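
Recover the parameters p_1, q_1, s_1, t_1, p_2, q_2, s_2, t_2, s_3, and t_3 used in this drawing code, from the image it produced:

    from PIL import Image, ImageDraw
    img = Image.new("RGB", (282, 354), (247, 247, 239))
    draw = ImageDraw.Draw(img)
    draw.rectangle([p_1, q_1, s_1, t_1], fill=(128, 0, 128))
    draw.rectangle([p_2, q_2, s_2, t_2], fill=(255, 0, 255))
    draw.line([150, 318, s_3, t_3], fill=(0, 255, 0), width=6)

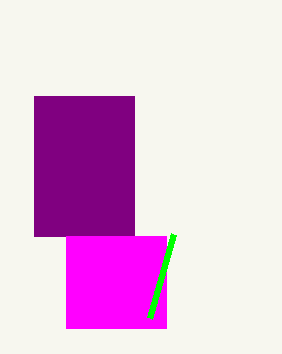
p_1 = 34, q_1 = 96, s_1 = 134, t_1 = 236, p_2 = 66, q_2 = 236, s_2 = 166, t_2 = 328, s_3 = 174, t_3 = 234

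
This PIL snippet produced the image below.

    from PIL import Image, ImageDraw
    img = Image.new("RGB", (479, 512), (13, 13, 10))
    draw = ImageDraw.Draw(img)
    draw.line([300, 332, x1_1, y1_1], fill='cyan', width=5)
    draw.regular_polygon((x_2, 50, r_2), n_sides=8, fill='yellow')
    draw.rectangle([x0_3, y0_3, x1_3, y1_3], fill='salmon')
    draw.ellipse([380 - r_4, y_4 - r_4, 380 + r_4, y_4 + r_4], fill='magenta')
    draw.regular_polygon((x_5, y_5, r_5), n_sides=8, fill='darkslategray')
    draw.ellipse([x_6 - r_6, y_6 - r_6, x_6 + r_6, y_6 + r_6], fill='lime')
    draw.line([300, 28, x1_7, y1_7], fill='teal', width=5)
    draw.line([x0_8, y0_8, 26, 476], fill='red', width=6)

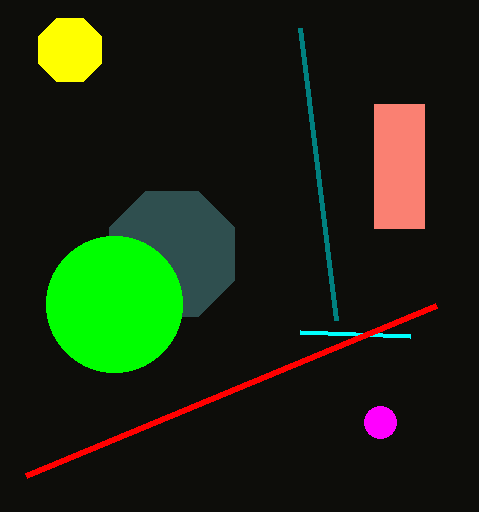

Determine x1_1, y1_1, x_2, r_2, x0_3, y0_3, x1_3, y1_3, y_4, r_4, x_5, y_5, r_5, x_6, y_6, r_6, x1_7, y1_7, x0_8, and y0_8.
x1_1 = 410, y1_1 = 336, x_2 = 70, r_2 = 34, x0_3 = 374, y0_3 = 104, x1_3 = 424, y1_3 = 228, y_4 = 422, r_4 = 16, x_5 = 172, y_5 = 254, r_5 = 68, x_6 = 114, y_6 = 304, r_6 = 68, x1_7 = 336, y1_7 = 320, x0_8 = 436, y0_8 = 306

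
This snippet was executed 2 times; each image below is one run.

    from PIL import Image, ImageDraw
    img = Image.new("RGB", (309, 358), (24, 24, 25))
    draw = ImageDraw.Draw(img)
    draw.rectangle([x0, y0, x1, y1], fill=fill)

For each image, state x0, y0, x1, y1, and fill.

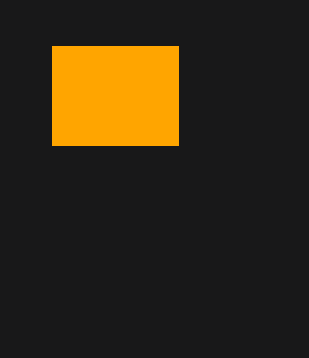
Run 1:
x0 = 52
y0 = 46
x1 = 178
y1 = 145
fill = 'orange'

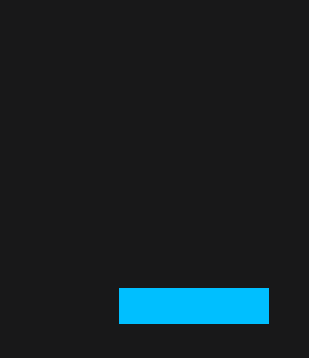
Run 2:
x0 = 119
y0 = 288
x1 = 268
y1 = 323
fill = 'deepskyblue'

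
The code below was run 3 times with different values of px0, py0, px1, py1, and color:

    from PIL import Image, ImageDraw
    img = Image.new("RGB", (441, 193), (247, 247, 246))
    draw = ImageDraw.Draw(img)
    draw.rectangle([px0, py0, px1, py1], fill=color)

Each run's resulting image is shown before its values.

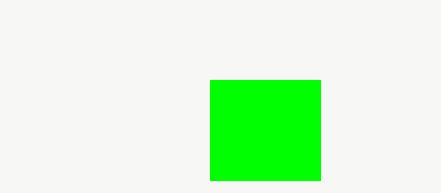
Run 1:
px0 = 210, py0 = 80, px1 = 320, py1 = 180, color = 'lime'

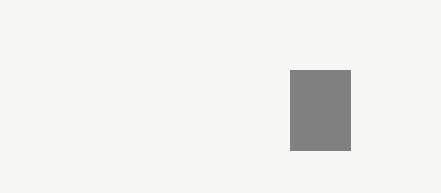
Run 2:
px0 = 290; py0 = 70; px1 = 350; py1 = 150; color = 'gray'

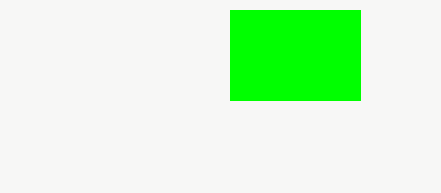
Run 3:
px0 = 230
py0 = 10
px1 = 360
py1 = 100
color = 'lime'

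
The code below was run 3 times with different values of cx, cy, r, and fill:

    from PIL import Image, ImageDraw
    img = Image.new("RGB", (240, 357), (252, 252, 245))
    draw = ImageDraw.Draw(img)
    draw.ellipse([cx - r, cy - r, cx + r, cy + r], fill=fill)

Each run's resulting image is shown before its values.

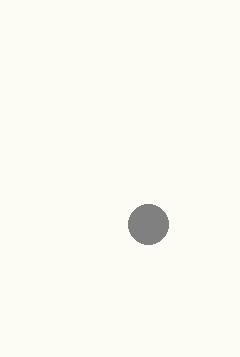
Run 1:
cx = 148; cy = 224; r = 20; fill = 'gray'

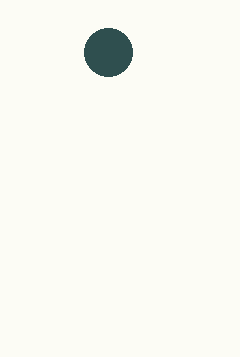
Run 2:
cx = 108; cy = 52; r = 24; fill = 'darkslategray'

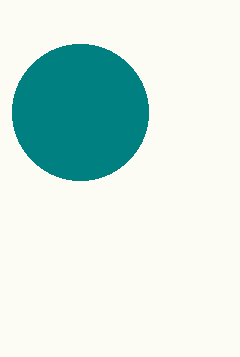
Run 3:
cx = 80, cy = 112, r = 68, fill = 'teal'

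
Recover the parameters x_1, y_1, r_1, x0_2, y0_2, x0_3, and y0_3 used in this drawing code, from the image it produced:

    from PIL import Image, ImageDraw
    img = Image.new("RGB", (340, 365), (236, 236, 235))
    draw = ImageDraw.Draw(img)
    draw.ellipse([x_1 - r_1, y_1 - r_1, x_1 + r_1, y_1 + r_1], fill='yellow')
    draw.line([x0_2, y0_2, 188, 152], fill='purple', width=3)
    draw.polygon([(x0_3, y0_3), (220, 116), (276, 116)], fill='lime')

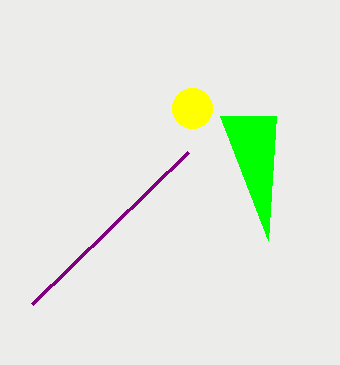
x_1 = 192, y_1 = 108, r_1 = 20, x0_2 = 32, y0_2 = 304, x0_3 = 268, y0_3 = 240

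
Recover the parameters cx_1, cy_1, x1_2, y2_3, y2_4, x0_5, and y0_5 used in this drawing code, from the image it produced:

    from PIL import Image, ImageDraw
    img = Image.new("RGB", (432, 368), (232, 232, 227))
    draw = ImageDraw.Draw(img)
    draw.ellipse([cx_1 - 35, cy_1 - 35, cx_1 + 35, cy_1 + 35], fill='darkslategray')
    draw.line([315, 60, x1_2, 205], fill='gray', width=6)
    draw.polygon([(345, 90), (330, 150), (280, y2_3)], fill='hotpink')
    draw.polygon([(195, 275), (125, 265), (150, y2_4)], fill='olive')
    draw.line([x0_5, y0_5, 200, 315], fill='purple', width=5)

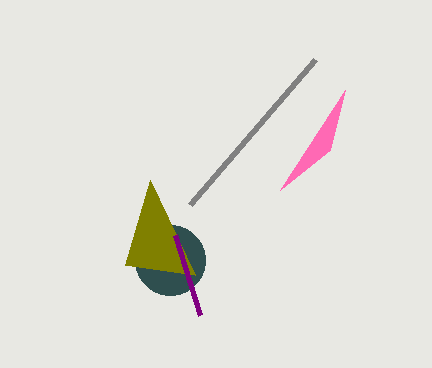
cx_1 = 170; cy_1 = 260; x1_2 = 190; y2_3 = 190; y2_4 = 180; x0_5 = 175; y0_5 = 235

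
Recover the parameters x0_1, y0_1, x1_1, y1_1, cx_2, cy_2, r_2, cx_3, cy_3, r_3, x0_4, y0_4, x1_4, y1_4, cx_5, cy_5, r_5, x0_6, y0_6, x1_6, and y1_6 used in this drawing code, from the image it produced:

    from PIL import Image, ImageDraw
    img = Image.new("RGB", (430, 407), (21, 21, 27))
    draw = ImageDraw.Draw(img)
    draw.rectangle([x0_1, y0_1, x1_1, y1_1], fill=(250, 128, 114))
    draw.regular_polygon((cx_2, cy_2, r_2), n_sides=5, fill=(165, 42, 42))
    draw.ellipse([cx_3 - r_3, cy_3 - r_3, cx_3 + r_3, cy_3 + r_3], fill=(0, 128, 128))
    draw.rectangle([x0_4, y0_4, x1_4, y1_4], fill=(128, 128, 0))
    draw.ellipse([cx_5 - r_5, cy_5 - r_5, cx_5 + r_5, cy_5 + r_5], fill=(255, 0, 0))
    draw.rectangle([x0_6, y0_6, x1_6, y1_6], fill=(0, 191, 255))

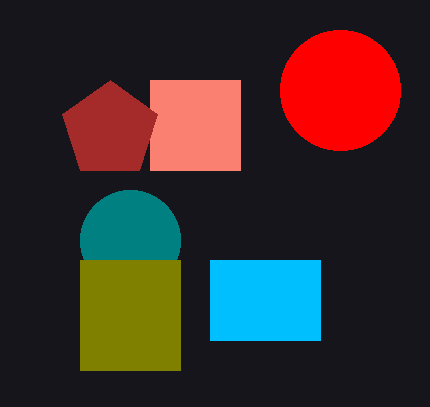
x0_1 = 150, y0_1 = 80, x1_1 = 240, y1_1 = 170, cx_2 = 110, cy_2 = 130, r_2 = 50, cx_3 = 130, cy_3 = 240, r_3 = 50, x0_4 = 80, y0_4 = 260, x1_4 = 180, y1_4 = 370, cx_5 = 340, cy_5 = 90, r_5 = 60, x0_6 = 210, y0_6 = 260, x1_6 = 320, y1_6 = 340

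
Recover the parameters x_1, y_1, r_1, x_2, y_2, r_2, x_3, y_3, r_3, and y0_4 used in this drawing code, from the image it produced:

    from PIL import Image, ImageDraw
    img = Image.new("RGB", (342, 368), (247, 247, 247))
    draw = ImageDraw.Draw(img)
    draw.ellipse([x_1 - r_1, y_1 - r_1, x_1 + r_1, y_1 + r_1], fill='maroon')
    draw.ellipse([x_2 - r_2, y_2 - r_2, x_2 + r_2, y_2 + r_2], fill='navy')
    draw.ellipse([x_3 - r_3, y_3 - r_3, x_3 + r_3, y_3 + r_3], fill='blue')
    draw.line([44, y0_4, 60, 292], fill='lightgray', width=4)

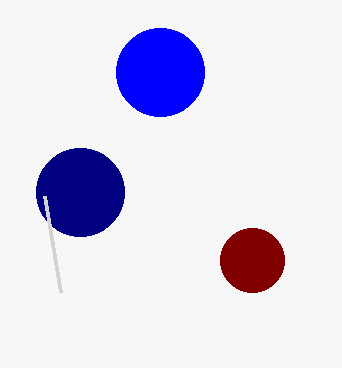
x_1 = 252
y_1 = 260
r_1 = 32
x_2 = 80
y_2 = 192
r_2 = 44
x_3 = 160
y_3 = 72
r_3 = 44
y0_4 = 196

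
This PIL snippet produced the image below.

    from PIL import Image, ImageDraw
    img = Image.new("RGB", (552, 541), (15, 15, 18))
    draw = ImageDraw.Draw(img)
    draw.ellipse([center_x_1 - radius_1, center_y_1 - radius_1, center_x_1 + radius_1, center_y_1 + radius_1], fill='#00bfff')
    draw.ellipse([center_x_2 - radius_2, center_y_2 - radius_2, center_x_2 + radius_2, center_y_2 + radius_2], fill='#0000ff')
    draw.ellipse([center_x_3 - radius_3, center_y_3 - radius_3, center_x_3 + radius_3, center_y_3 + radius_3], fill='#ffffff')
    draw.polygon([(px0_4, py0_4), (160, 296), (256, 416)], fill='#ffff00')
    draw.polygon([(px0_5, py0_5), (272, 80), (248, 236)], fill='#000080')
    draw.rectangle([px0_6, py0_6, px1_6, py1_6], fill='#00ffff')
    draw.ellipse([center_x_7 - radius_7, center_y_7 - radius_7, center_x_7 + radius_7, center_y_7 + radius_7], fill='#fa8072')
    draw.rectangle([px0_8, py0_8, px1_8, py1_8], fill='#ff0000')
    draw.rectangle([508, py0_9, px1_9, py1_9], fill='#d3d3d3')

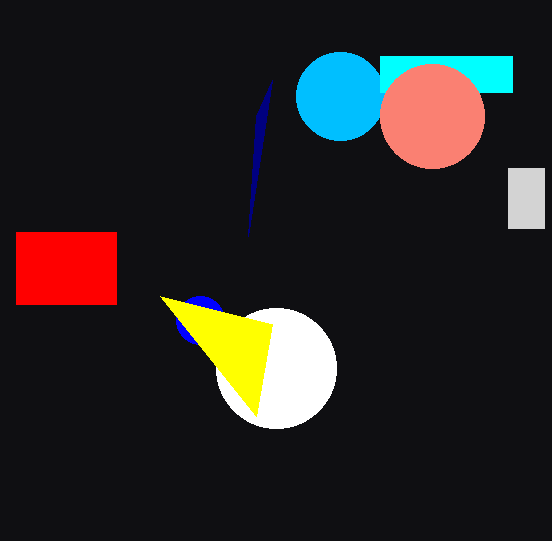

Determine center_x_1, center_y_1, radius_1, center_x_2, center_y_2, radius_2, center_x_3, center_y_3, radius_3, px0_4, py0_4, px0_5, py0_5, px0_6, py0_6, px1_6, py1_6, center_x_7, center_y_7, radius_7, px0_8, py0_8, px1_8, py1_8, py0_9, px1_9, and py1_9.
center_x_1 = 340, center_y_1 = 96, radius_1 = 44, center_x_2 = 200, center_y_2 = 320, radius_2 = 24, center_x_3 = 276, center_y_3 = 368, radius_3 = 60, px0_4 = 272, py0_4 = 324, px0_5 = 256, py0_5 = 116, px0_6 = 380, py0_6 = 56, px1_6 = 512, py1_6 = 92, center_x_7 = 432, center_y_7 = 116, radius_7 = 52, px0_8 = 16, py0_8 = 232, px1_8 = 116, py1_8 = 304, py0_9 = 168, px1_9 = 544, py1_9 = 228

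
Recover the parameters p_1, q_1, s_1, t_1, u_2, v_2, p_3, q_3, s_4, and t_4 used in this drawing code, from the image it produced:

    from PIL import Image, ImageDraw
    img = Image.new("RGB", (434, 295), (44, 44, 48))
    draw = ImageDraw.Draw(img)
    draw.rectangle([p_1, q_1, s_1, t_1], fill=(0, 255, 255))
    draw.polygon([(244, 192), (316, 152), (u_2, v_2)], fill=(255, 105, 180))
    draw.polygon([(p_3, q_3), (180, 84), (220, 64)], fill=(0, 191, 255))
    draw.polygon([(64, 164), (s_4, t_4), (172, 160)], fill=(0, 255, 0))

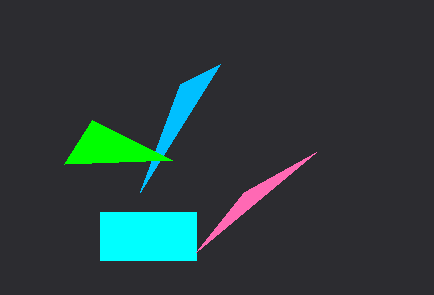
p_1 = 100; q_1 = 212; s_1 = 196; t_1 = 260; u_2 = 196; v_2 = 252; p_3 = 140; q_3 = 192; s_4 = 92; t_4 = 120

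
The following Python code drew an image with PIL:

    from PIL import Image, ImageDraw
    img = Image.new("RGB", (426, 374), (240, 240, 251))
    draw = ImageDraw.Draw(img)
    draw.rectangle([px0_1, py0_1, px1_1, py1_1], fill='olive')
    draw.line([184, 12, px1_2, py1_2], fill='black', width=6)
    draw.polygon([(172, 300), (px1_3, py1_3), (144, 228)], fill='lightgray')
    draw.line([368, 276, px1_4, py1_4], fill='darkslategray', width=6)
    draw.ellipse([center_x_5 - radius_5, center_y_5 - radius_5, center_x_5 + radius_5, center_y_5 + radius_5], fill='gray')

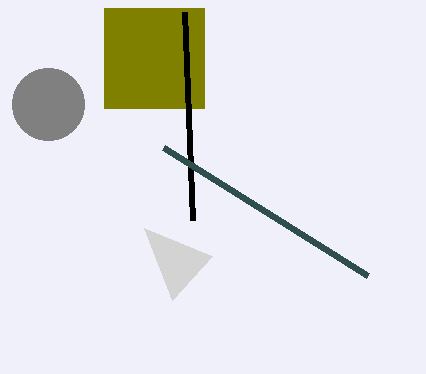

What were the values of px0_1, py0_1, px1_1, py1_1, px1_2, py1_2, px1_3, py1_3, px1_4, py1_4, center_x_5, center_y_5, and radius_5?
px0_1 = 104, py0_1 = 8, px1_1 = 204, py1_1 = 108, px1_2 = 192, py1_2 = 220, px1_3 = 212, py1_3 = 256, px1_4 = 164, py1_4 = 148, center_x_5 = 48, center_y_5 = 104, radius_5 = 36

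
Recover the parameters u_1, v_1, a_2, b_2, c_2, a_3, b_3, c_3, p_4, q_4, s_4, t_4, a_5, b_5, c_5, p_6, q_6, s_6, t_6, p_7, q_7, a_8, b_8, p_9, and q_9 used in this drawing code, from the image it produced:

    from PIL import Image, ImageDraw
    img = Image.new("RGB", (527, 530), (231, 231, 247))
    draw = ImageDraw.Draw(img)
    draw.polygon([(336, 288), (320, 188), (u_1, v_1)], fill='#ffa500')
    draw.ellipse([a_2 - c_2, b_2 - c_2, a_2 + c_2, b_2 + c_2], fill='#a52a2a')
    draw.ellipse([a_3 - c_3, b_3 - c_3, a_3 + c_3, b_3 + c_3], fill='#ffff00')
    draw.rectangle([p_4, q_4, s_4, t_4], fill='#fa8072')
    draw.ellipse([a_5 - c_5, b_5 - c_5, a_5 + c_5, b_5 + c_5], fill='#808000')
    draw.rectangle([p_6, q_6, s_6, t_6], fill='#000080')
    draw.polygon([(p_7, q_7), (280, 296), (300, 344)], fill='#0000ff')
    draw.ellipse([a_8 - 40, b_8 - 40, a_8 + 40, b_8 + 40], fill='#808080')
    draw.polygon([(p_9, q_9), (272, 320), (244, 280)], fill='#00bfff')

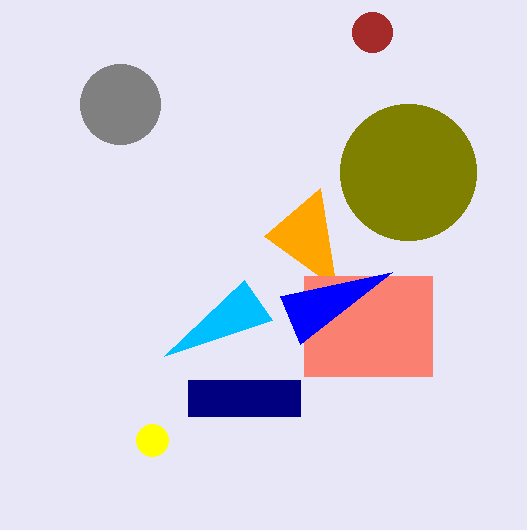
u_1 = 264, v_1 = 236, a_2 = 372, b_2 = 32, c_2 = 20, a_3 = 152, b_3 = 440, c_3 = 16, p_4 = 304, q_4 = 276, s_4 = 432, t_4 = 376, a_5 = 408, b_5 = 172, c_5 = 68, p_6 = 188, q_6 = 380, s_6 = 300, t_6 = 416, p_7 = 392, q_7 = 272, a_8 = 120, b_8 = 104, p_9 = 164, q_9 = 356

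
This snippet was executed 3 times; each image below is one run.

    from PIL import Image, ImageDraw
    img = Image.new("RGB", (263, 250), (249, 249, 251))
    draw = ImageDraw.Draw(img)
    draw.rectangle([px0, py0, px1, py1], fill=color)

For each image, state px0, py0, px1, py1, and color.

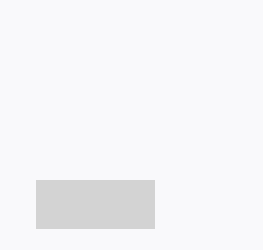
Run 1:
px0 = 36; py0 = 180; px1 = 154; py1 = 228; color = 'lightgray'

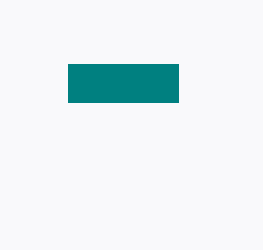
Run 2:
px0 = 68, py0 = 64, px1 = 178, py1 = 102, color = 'teal'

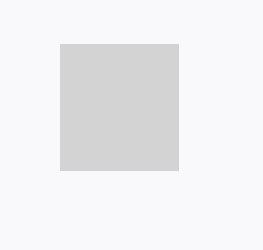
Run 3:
px0 = 60
py0 = 44
px1 = 178
py1 = 170
color = 'lightgray'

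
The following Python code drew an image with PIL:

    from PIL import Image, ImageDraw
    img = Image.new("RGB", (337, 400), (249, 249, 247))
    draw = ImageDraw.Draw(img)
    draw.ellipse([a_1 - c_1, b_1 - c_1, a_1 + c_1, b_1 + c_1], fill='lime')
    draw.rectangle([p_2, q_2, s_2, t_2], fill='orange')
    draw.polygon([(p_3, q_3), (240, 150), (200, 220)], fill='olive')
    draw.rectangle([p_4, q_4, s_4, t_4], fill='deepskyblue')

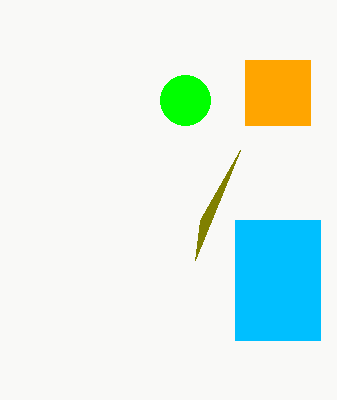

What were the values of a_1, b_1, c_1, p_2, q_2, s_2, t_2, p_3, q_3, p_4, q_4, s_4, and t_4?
a_1 = 185
b_1 = 100
c_1 = 25
p_2 = 245
q_2 = 60
s_2 = 310
t_2 = 125
p_3 = 195
q_3 = 260
p_4 = 235
q_4 = 220
s_4 = 320
t_4 = 340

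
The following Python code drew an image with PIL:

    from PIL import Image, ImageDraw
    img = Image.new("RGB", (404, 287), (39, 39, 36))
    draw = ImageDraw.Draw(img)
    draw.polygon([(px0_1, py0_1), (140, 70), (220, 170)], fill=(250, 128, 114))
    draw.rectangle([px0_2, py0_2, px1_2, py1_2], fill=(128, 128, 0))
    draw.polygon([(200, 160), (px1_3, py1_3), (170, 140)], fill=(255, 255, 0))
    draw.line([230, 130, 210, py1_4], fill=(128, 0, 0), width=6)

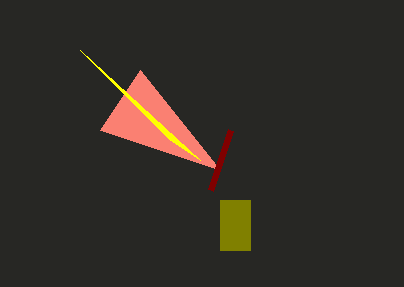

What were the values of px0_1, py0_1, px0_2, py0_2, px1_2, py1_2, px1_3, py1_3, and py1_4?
px0_1 = 100, py0_1 = 130, px0_2 = 220, py0_2 = 200, px1_2 = 250, py1_2 = 250, px1_3 = 80, py1_3 = 50, py1_4 = 190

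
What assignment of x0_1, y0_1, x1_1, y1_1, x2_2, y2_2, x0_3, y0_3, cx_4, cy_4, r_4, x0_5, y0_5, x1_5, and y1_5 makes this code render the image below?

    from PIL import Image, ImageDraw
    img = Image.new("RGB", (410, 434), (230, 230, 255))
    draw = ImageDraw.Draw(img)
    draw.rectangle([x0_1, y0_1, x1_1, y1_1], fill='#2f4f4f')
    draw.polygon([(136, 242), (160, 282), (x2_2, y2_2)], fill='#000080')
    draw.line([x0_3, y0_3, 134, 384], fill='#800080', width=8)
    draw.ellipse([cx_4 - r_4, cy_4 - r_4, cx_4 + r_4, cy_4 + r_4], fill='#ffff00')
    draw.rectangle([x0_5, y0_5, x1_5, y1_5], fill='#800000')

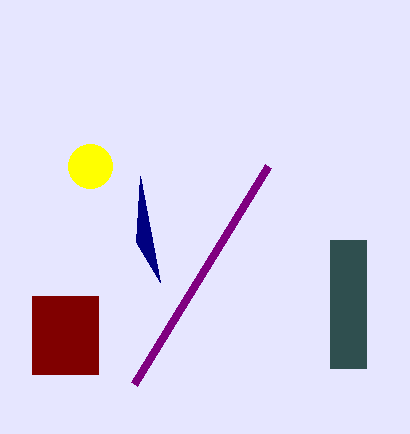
x0_1 = 330, y0_1 = 240, x1_1 = 366, y1_1 = 368, x2_2 = 140, y2_2 = 176, x0_3 = 268, y0_3 = 166, cx_4 = 90, cy_4 = 166, r_4 = 22, x0_5 = 32, y0_5 = 296, x1_5 = 98, y1_5 = 374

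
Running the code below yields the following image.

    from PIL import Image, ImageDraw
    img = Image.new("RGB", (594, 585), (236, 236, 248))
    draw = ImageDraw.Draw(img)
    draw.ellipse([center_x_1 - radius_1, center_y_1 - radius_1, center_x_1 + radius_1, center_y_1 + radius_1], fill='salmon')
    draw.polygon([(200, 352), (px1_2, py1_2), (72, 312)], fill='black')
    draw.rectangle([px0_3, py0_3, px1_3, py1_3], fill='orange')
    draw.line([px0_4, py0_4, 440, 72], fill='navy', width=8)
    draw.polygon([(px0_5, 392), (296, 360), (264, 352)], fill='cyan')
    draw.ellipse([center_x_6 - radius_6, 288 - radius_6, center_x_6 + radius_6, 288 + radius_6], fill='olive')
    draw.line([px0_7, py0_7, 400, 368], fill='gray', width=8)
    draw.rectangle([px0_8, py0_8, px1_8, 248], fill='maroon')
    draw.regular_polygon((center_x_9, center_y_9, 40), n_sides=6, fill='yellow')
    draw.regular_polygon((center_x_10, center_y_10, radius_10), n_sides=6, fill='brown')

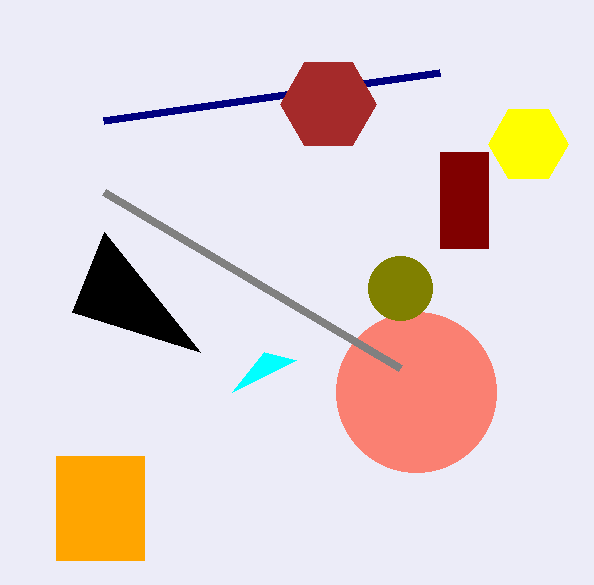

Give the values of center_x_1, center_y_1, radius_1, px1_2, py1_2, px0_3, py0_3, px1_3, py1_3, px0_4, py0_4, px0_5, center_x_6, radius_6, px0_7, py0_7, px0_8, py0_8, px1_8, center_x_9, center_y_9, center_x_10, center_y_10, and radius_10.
center_x_1 = 416
center_y_1 = 392
radius_1 = 80
px1_2 = 104
py1_2 = 232
px0_3 = 56
py0_3 = 456
px1_3 = 144
py1_3 = 560
px0_4 = 104
py0_4 = 120
px0_5 = 232
center_x_6 = 400
radius_6 = 32
px0_7 = 104
py0_7 = 192
px0_8 = 440
py0_8 = 152
px1_8 = 488
center_x_9 = 528
center_y_9 = 144
center_x_10 = 328
center_y_10 = 104
radius_10 = 48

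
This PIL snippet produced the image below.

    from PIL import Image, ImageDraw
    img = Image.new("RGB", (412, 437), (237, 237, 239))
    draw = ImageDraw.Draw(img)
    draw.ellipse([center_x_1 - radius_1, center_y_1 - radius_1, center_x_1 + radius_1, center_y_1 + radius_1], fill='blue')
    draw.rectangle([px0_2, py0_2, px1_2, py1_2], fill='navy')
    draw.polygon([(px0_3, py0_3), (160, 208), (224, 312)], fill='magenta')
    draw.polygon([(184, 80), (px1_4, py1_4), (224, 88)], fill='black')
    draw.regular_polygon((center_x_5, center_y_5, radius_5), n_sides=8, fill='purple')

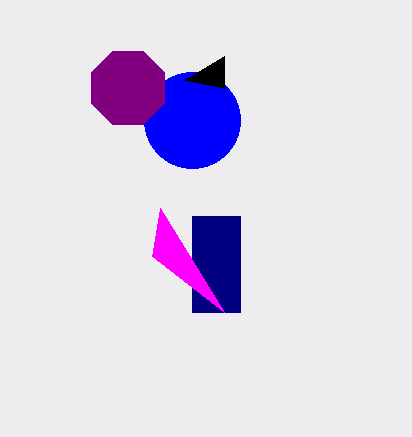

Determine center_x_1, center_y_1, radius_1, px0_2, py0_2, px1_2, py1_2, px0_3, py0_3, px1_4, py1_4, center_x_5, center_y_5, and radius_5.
center_x_1 = 192; center_y_1 = 120; radius_1 = 48; px0_2 = 192; py0_2 = 216; px1_2 = 240; py1_2 = 312; px0_3 = 152; py0_3 = 256; px1_4 = 224; py1_4 = 56; center_x_5 = 128; center_y_5 = 88; radius_5 = 40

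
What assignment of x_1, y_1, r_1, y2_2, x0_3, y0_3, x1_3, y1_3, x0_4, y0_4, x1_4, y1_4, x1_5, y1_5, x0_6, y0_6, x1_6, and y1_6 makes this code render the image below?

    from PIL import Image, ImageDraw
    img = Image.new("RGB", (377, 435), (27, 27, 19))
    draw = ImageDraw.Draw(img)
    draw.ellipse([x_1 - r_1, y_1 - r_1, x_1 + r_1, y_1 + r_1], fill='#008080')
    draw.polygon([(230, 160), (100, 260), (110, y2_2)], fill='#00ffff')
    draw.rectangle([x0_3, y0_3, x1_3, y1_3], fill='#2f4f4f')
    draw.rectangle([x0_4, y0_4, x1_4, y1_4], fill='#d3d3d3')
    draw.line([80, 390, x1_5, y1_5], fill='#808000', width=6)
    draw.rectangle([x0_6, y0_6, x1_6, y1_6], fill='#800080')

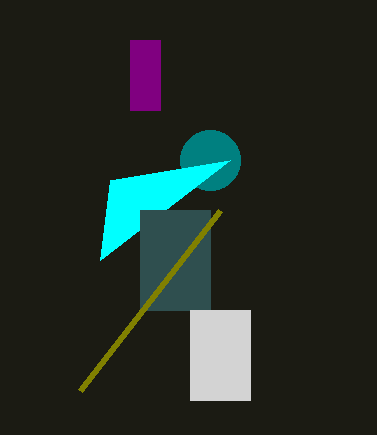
x_1 = 210, y_1 = 160, r_1 = 30, y2_2 = 180, x0_3 = 140, y0_3 = 210, x1_3 = 210, y1_3 = 310, x0_4 = 190, y0_4 = 310, x1_4 = 250, y1_4 = 400, x1_5 = 220, y1_5 = 210, x0_6 = 130, y0_6 = 40, x1_6 = 160, y1_6 = 110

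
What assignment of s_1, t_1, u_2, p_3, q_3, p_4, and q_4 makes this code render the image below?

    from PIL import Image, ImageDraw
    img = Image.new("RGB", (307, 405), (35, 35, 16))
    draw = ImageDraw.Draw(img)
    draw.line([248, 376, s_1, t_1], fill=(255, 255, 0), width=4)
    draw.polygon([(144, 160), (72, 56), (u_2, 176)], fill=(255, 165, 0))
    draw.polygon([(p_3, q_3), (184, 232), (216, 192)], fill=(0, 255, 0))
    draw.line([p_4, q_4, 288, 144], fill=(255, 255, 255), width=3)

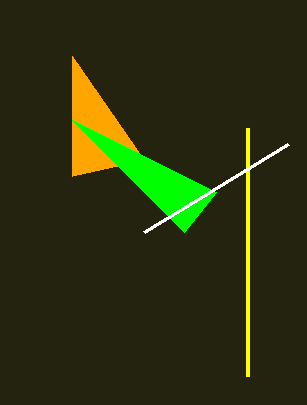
s_1 = 248
t_1 = 128
u_2 = 72
p_3 = 72
q_3 = 120
p_4 = 144
q_4 = 232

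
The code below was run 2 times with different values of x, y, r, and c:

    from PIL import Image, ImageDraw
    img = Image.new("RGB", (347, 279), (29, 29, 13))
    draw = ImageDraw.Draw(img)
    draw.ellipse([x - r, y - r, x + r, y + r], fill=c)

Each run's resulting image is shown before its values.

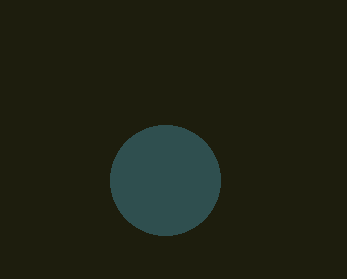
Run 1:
x = 165
y = 180
r = 55
c = 'darkslategray'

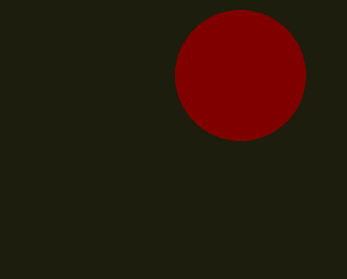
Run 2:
x = 240; y = 75; r = 65; c = 'maroon'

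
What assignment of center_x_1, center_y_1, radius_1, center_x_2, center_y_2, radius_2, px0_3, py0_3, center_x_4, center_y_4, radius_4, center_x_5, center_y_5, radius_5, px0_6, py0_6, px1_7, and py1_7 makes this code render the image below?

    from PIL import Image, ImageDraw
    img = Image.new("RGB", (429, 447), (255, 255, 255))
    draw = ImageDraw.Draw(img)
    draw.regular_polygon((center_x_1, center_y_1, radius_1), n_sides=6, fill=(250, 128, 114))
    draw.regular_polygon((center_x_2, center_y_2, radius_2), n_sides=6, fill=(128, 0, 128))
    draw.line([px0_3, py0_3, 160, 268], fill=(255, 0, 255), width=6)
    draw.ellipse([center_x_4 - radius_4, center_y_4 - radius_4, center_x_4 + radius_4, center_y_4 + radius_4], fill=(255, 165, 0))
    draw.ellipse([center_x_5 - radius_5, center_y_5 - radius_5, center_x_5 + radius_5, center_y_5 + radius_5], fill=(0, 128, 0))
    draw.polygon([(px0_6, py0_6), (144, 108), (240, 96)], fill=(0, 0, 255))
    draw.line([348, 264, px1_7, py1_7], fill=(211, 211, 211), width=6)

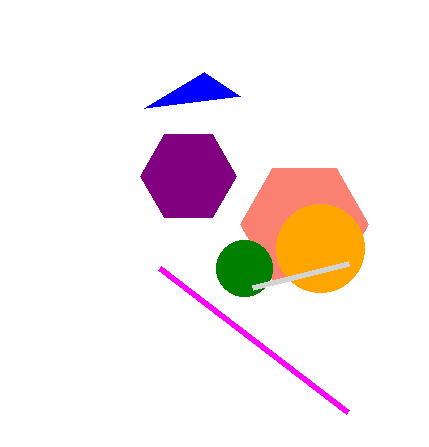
center_x_1 = 304
center_y_1 = 224
radius_1 = 64
center_x_2 = 188
center_y_2 = 176
radius_2 = 48
px0_3 = 348
py0_3 = 412
center_x_4 = 320
center_y_4 = 248
radius_4 = 44
center_x_5 = 244
center_y_5 = 268
radius_5 = 28
px0_6 = 204
py0_6 = 72
px1_7 = 252
py1_7 = 288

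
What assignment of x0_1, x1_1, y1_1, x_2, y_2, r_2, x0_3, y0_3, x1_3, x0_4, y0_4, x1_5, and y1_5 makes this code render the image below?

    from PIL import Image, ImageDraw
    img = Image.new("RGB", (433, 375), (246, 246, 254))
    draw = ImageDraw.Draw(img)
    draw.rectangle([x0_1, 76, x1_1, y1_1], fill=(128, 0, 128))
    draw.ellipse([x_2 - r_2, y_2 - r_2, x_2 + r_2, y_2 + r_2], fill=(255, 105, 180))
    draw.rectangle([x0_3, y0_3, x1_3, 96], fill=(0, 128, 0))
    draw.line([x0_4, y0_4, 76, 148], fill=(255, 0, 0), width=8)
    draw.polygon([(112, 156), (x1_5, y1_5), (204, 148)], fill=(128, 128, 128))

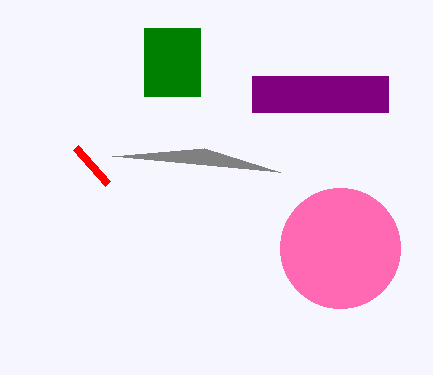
x0_1 = 252, x1_1 = 388, y1_1 = 112, x_2 = 340, y_2 = 248, r_2 = 60, x0_3 = 144, y0_3 = 28, x1_3 = 200, x0_4 = 108, y0_4 = 184, x1_5 = 280, y1_5 = 172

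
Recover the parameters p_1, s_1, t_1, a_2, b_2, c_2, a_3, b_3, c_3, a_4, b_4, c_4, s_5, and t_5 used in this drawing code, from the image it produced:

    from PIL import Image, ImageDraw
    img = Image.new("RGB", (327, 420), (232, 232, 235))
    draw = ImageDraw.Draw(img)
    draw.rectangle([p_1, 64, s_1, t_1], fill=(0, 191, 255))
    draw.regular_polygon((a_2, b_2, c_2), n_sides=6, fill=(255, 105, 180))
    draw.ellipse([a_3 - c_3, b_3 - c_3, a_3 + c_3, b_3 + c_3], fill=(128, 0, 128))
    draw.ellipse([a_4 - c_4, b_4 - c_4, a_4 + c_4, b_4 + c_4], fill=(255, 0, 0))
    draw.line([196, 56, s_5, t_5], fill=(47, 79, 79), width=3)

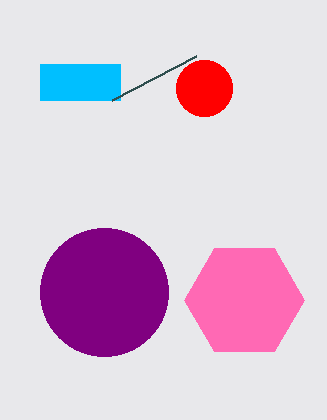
p_1 = 40; s_1 = 120; t_1 = 100; a_2 = 244; b_2 = 300; c_2 = 60; a_3 = 104; b_3 = 292; c_3 = 64; a_4 = 204; b_4 = 88; c_4 = 28; s_5 = 112; t_5 = 100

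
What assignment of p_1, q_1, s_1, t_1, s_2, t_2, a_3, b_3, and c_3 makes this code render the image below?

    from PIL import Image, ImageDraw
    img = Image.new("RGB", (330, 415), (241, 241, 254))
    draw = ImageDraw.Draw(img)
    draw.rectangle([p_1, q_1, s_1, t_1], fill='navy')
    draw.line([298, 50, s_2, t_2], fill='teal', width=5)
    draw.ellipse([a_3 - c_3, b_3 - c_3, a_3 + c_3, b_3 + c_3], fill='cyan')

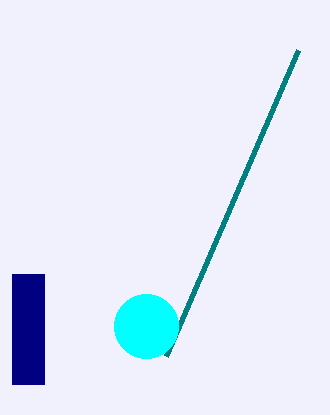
p_1 = 12, q_1 = 274, s_1 = 44, t_1 = 384, s_2 = 166, t_2 = 356, a_3 = 146, b_3 = 326, c_3 = 32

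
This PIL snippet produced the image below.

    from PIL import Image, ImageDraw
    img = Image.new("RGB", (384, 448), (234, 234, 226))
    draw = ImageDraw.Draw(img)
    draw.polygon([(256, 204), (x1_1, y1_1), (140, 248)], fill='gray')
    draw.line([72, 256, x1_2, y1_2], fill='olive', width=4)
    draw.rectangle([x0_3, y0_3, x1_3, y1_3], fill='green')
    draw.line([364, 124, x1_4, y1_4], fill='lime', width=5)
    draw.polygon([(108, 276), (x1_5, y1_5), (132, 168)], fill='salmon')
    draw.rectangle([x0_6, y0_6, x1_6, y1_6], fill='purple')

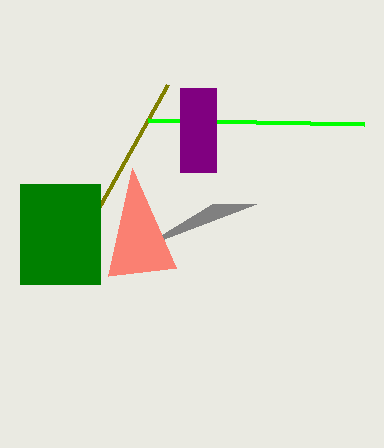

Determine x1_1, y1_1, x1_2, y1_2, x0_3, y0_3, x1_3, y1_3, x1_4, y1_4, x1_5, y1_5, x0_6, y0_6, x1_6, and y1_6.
x1_1 = 212; y1_1 = 204; x1_2 = 168; y1_2 = 84; x0_3 = 20; y0_3 = 184; x1_3 = 100; y1_3 = 284; x1_4 = 148; y1_4 = 120; x1_5 = 176; y1_5 = 268; x0_6 = 180; y0_6 = 88; x1_6 = 216; y1_6 = 172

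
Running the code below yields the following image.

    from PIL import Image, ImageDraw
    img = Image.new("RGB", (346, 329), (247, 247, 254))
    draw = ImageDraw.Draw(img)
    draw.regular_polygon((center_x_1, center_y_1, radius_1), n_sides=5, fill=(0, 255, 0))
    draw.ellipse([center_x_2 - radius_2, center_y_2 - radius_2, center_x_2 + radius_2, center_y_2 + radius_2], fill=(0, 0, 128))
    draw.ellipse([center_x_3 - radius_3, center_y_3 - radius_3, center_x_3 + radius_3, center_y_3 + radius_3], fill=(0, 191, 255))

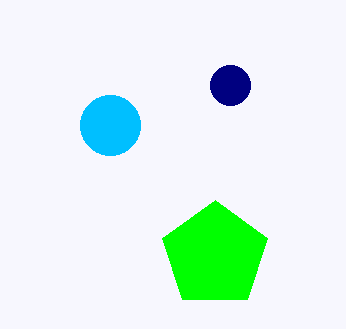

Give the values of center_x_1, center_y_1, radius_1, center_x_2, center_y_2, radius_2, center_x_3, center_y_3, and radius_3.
center_x_1 = 215; center_y_1 = 255; radius_1 = 55; center_x_2 = 230; center_y_2 = 85; radius_2 = 20; center_x_3 = 110; center_y_3 = 125; radius_3 = 30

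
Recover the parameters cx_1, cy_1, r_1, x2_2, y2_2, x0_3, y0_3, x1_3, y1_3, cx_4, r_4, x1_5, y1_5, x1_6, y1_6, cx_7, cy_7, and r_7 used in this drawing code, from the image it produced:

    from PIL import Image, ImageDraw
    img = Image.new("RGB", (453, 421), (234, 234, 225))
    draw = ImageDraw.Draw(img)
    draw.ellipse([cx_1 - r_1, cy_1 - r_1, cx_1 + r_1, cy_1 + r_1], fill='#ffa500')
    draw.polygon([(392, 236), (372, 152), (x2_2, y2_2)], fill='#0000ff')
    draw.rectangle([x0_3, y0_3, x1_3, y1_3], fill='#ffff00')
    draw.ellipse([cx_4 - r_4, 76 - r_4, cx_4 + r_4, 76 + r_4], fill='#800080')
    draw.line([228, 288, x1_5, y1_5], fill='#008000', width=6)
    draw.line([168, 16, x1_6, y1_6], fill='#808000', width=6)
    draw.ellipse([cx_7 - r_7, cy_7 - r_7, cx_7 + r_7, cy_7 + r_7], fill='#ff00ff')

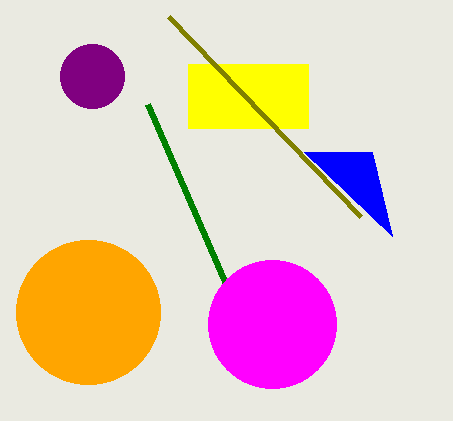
cx_1 = 88
cy_1 = 312
r_1 = 72
x2_2 = 304
y2_2 = 152
x0_3 = 188
y0_3 = 64
x1_3 = 308
y1_3 = 128
cx_4 = 92
r_4 = 32
x1_5 = 148
y1_5 = 104
x1_6 = 360
y1_6 = 216
cx_7 = 272
cy_7 = 324
r_7 = 64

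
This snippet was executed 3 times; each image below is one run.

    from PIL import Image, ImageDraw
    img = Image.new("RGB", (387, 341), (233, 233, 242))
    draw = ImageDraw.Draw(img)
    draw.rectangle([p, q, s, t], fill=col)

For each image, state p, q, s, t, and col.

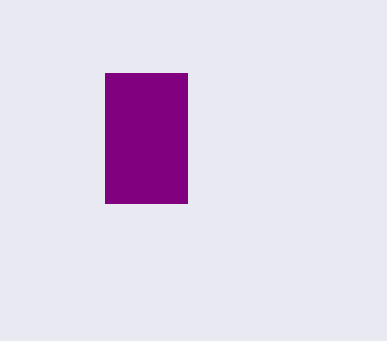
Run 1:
p = 105
q = 73
s = 187
t = 203
col = 'purple'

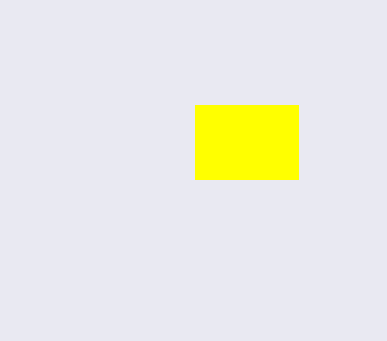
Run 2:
p = 195
q = 105
s = 298
t = 179
col = 'yellow'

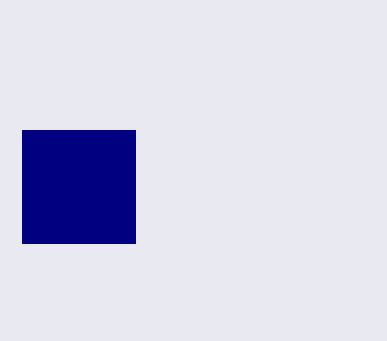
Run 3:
p = 22
q = 130
s = 135
t = 243
col = 'navy'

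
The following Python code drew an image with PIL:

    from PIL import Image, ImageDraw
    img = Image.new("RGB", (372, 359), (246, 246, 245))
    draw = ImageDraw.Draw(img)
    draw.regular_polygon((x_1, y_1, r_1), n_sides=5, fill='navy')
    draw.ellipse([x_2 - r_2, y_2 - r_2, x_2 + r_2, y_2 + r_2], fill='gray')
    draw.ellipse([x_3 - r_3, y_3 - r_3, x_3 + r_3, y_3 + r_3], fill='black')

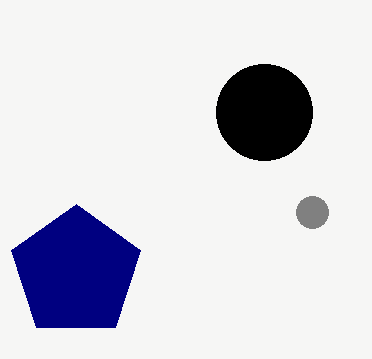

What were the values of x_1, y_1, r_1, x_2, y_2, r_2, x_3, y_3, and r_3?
x_1 = 76, y_1 = 272, r_1 = 68, x_2 = 312, y_2 = 212, r_2 = 16, x_3 = 264, y_3 = 112, r_3 = 48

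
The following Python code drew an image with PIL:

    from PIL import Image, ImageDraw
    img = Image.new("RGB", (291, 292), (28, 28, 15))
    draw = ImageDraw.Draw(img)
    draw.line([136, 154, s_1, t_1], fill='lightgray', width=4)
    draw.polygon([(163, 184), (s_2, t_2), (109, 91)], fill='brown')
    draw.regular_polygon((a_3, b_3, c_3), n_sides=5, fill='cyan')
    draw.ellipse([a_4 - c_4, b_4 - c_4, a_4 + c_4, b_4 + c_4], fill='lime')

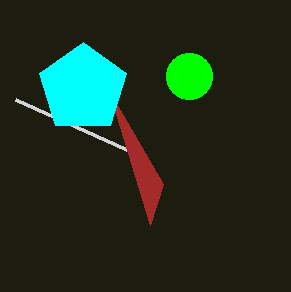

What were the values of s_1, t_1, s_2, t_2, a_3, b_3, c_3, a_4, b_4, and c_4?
s_1 = 16, t_1 = 100, s_2 = 150, t_2 = 225, a_3 = 83, b_3 = 88, c_3 = 46, a_4 = 189, b_4 = 76, c_4 = 23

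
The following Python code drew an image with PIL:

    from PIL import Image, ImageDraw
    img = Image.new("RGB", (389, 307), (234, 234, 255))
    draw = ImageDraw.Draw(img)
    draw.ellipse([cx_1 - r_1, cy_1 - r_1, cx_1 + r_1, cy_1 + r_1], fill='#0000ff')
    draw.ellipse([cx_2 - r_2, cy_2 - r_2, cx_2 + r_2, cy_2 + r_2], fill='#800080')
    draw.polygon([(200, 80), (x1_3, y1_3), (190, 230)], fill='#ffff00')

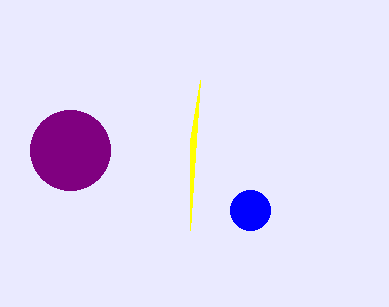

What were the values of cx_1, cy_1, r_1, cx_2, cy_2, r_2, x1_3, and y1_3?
cx_1 = 250; cy_1 = 210; r_1 = 20; cx_2 = 70; cy_2 = 150; r_2 = 40; x1_3 = 190; y1_3 = 140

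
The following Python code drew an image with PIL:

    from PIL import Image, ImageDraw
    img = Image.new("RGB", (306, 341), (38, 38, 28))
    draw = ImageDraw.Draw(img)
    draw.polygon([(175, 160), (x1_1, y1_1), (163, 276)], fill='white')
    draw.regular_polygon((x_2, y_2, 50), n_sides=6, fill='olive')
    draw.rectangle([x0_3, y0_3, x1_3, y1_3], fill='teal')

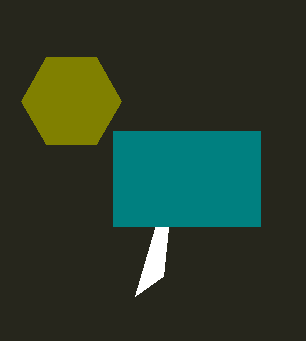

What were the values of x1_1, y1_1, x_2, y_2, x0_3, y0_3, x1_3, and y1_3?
x1_1 = 135; y1_1 = 296; x_2 = 71; y_2 = 101; x0_3 = 113; y0_3 = 131; x1_3 = 260; y1_3 = 226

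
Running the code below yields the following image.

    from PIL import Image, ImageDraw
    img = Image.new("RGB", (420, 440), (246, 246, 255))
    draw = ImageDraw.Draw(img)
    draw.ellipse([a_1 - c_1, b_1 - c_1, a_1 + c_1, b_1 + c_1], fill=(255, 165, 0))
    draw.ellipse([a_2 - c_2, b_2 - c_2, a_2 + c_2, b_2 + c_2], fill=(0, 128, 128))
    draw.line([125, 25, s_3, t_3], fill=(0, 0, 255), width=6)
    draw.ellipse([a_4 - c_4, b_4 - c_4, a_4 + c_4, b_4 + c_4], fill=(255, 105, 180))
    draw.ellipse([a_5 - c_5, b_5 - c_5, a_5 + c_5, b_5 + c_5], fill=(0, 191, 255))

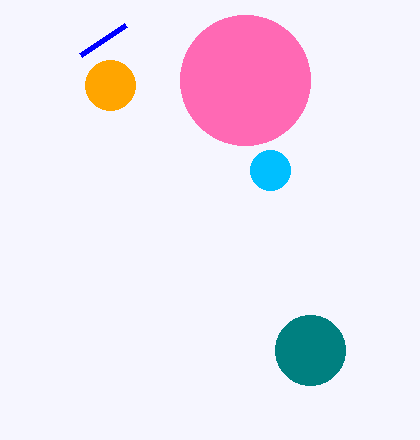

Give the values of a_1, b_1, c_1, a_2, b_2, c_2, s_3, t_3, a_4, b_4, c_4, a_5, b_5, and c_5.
a_1 = 110
b_1 = 85
c_1 = 25
a_2 = 310
b_2 = 350
c_2 = 35
s_3 = 80
t_3 = 55
a_4 = 245
b_4 = 80
c_4 = 65
a_5 = 270
b_5 = 170
c_5 = 20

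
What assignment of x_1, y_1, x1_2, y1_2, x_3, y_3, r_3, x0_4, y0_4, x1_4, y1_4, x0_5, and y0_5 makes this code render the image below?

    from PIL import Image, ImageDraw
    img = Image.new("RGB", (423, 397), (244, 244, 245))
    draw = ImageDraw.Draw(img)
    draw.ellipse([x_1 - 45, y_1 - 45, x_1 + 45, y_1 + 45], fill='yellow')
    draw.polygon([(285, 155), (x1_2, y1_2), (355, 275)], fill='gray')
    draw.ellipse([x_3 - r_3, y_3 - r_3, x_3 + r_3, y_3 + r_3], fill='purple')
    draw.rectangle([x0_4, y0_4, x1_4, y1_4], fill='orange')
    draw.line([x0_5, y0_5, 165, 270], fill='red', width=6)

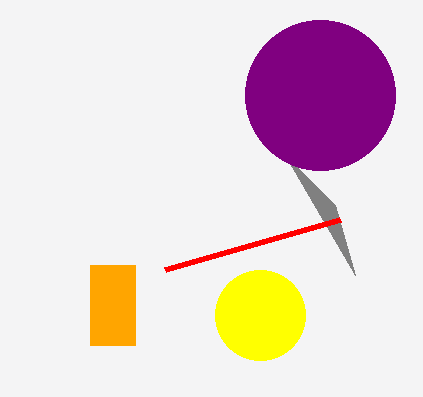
x_1 = 260
y_1 = 315
x1_2 = 335
y1_2 = 205
x_3 = 320
y_3 = 95
r_3 = 75
x0_4 = 90
y0_4 = 265
x1_4 = 135
y1_4 = 345
x0_5 = 340
y0_5 = 220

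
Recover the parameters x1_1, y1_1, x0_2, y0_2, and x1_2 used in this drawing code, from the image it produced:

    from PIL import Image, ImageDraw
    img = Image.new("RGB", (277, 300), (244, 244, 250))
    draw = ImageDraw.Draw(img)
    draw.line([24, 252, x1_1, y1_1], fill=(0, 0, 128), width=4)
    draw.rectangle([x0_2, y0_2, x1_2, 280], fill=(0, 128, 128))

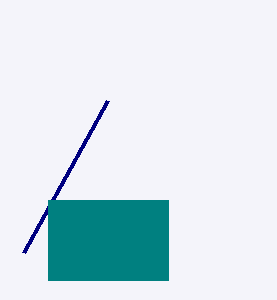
x1_1 = 108; y1_1 = 100; x0_2 = 48; y0_2 = 200; x1_2 = 168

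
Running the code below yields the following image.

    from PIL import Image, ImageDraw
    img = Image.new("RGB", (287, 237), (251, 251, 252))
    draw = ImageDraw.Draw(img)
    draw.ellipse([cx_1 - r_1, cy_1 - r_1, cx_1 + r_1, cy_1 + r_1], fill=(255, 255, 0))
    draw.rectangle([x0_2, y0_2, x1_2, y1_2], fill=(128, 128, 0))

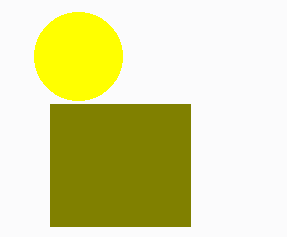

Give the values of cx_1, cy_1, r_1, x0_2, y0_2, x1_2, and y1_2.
cx_1 = 78; cy_1 = 56; r_1 = 44; x0_2 = 50; y0_2 = 104; x1_2 = 190; y1_2 = 226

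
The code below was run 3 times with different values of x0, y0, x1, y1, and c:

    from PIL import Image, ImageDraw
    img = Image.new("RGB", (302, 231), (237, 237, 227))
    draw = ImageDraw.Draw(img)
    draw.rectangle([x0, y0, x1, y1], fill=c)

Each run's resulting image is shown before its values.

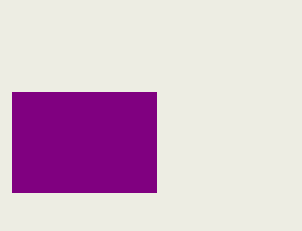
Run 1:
x0 = 12; y0 = 92; x1 = 156; y1 = 192; c = 'purple'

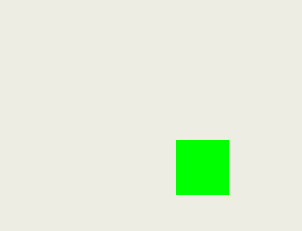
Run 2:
x0 = 176
y0 = 140
x1 = 228
y1 = 194
c = 'lime'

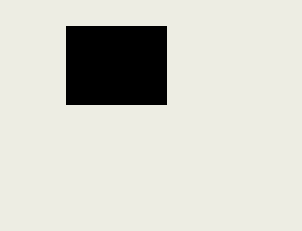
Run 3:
x0 = 66; y0 = 26; x1 = 166; y1 = 104; c = 'black'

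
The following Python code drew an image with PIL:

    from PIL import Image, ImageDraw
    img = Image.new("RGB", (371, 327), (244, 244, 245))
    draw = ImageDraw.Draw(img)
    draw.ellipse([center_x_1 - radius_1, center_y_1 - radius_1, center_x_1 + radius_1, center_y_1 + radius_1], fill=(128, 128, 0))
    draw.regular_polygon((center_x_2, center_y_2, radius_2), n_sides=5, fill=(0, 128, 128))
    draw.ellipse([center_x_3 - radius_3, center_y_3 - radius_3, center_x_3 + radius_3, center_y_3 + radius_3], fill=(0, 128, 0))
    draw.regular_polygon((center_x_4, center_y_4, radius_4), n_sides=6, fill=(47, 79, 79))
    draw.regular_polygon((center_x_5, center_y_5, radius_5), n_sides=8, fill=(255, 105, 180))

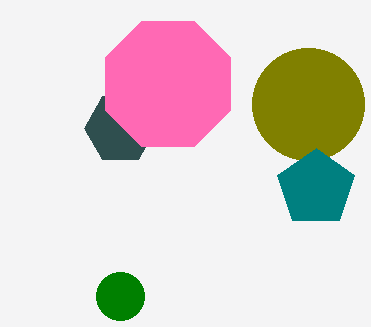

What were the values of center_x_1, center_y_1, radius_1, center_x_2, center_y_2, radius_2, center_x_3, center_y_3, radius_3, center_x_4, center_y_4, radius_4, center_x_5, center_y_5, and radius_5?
center_x_1 = 308, center_y_1 = 104, radius_1 = 56, center_x_2 = 316, center_y_2 = 188, radius_2 = 40, center_x_3 = 120, center_y_3 = 296, radius_3 = 24, center_x_4 = 120, center_y_4 = 128, radius_4 = 36, center_x_5 = 168, center_y_5 = 84, radius_5 = 68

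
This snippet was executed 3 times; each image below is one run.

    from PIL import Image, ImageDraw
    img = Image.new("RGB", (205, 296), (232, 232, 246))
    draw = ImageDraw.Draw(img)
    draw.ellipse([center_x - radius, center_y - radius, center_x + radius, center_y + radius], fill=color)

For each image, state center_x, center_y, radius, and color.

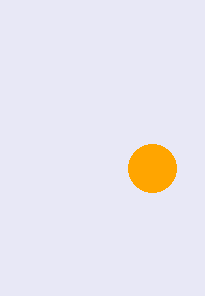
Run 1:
center_x = 152; center_y = 168; radius = 24; color = 'orange'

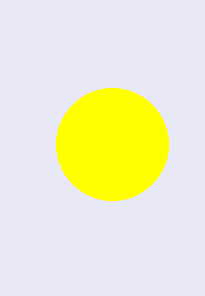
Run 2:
center_x = 112; center_y = 144; radius = 56; color = 'yellow'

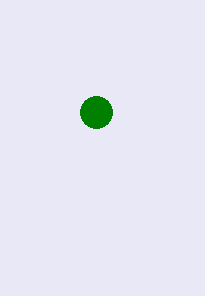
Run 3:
center_x = 96, center_y = 112, radius = 16, color = 'green'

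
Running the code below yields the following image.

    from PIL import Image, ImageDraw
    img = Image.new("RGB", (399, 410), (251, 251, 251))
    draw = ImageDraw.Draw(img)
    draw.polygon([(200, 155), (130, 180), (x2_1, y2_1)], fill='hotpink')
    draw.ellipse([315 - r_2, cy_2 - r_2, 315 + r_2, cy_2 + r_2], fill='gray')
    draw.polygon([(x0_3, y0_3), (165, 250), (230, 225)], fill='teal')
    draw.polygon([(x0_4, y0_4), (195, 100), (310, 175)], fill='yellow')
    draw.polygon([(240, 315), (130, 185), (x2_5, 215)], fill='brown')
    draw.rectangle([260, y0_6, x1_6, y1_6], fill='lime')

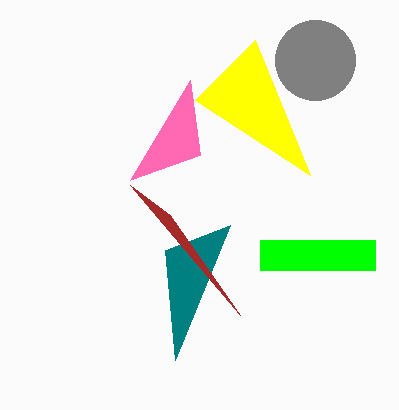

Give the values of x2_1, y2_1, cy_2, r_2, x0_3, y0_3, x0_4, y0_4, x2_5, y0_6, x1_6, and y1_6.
x2_1 = 190; y2_1 = 80; cy_2 = 60; r_2 = 40; x0_3 = 175; y0_3 = 360; x0_4 = 255; y0_4 = 40; x2_5 = 170; y0_6 = 240; x1_6 = 375; y1_6 = 270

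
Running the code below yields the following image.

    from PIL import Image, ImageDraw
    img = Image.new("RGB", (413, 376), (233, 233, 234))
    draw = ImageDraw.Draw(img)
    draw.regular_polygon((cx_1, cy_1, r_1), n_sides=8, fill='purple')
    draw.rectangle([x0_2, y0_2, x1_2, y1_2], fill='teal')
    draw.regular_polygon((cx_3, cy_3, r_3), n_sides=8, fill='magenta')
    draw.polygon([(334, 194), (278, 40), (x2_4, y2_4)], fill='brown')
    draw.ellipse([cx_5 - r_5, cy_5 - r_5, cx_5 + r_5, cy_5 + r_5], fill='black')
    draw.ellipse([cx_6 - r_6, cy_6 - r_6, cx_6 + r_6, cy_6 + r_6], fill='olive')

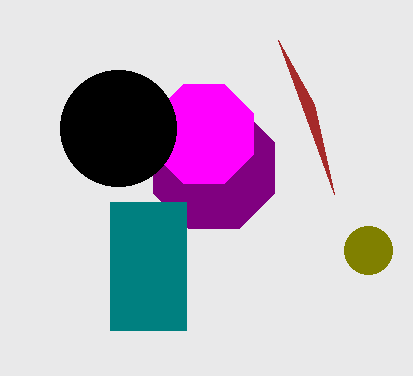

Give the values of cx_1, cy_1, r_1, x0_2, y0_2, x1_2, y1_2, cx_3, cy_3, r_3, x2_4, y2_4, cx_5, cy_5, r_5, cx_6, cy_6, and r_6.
cx_1 = 214
cy_1 = 168
r_1 = 66
x0_2 = 110
y0_2 = 202
x1_2 = 186
y1_2 = 330
cx_3 = 204
cy_3 = 134
r_3 = 54
x2_4 = 314
y2_4 = 104
cx_5 = 118
cy_5 = 128
r_5 = 58
cx_6 = 368
cy_6 = 250
r_6 = 24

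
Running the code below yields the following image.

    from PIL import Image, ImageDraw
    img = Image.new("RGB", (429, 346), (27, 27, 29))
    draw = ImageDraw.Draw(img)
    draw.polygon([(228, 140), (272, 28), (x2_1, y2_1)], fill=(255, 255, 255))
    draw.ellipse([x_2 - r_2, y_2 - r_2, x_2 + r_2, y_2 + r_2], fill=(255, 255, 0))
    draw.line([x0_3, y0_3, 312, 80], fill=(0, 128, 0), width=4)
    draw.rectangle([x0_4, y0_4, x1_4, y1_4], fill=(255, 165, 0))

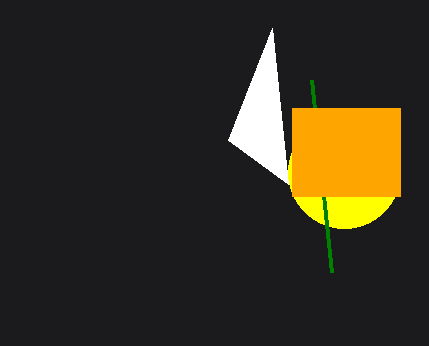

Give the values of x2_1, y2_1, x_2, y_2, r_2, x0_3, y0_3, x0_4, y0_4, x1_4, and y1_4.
x2_1 = 288
y2_1 = 184
x_2 = 344
y_2 = 172
r_2 = 56
x0_3 = 332
y0_3 = 272
x0_4 = 292
y0_4 = 108
x1_4 = 400
y1_4 = 196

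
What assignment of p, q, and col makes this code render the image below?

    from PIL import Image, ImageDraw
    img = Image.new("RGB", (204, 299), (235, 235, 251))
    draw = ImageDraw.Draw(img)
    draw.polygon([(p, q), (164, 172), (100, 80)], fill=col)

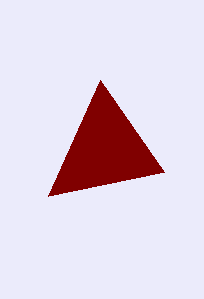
p = 48, q = 196, col = 'maroon'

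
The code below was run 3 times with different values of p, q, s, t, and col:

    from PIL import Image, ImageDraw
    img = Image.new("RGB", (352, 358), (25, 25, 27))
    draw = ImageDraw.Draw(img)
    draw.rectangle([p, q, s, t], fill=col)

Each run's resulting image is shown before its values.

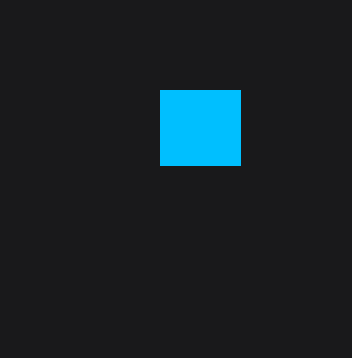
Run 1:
p = 160, q = 90, s = 240, t = 165, col = 'deepskyblue'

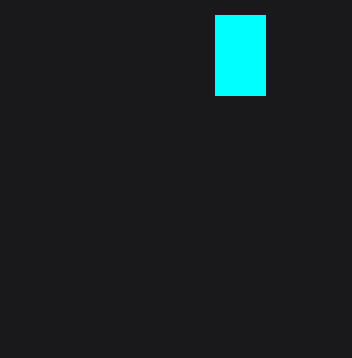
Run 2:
p = 215, q = 15, s = 265, t = 95, col = 'cyan'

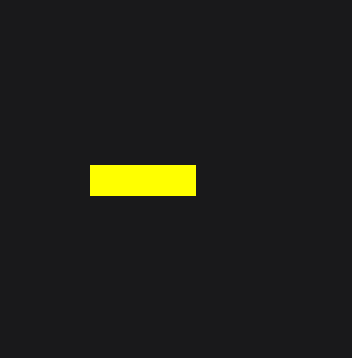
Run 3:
p = 90
q = 165
s = 195
t = 195
col = 'yellow'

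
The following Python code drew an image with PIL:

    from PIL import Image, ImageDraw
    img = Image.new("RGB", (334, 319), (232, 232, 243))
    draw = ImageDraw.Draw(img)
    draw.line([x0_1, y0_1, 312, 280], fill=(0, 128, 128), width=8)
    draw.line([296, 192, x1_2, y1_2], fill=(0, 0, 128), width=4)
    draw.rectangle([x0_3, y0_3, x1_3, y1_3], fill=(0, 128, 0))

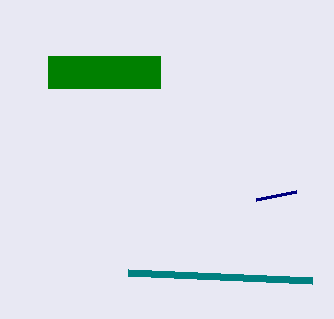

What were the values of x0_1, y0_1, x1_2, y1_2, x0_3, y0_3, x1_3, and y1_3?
x0_1 = 128; y0_1 = 272; x1_2 = 256; y1_2 = 200; x0_3 = 48; y0_3 = 56; x1_3 = 160; y1_3 = 88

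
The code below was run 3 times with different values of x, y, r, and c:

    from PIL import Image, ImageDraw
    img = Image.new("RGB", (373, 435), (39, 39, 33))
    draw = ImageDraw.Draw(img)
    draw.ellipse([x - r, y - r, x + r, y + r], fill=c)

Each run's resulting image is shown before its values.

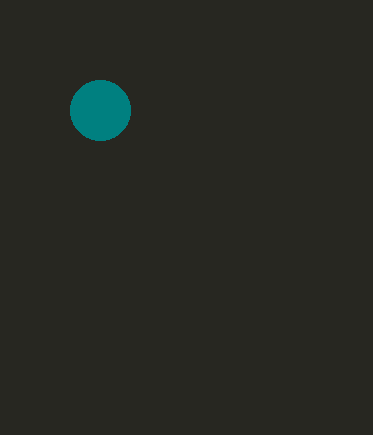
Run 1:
x = 100, y = 110, r = 30, c = 'teal'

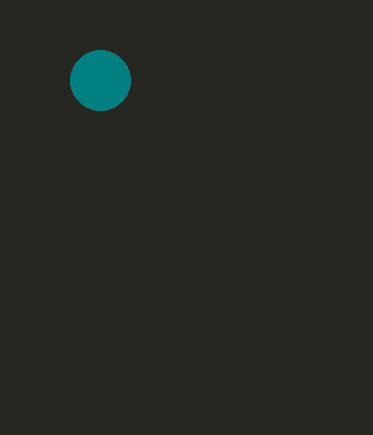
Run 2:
x = 100, y = 80, r = 30, c = 'teal'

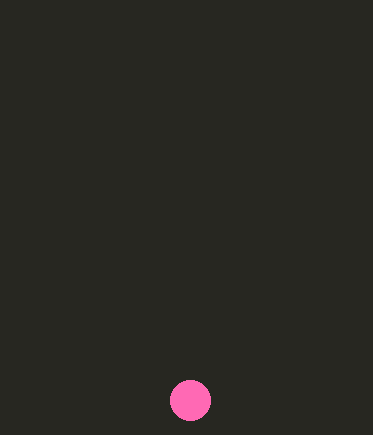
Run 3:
x = 190, y = 400, r = 20, c = 'hotpink'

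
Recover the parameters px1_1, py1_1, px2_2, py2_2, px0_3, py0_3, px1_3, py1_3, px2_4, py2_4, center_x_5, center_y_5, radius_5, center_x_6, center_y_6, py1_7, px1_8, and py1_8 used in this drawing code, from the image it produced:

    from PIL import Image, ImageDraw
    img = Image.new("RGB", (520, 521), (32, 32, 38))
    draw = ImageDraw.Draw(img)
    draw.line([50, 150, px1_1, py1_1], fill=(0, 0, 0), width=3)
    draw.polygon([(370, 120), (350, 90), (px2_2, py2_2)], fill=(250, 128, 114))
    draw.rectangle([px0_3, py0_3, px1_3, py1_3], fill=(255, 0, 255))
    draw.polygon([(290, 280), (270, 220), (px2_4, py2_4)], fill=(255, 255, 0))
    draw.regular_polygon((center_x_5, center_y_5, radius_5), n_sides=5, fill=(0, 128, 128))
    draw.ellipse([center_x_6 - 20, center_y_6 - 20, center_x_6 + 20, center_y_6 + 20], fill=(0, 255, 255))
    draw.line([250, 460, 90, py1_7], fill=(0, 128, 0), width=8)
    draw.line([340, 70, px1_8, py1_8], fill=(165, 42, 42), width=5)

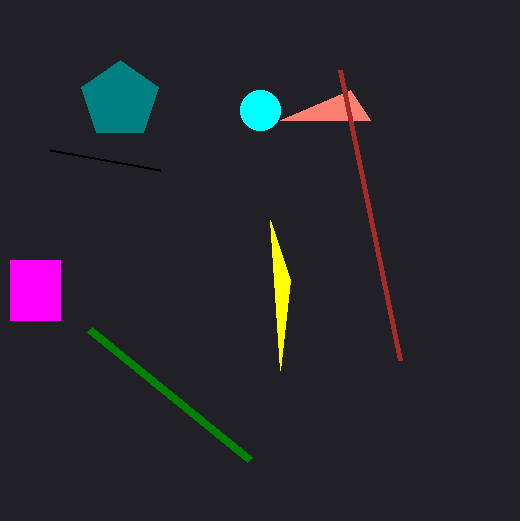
px1_1 = 160; py1_1 = 170; px2_2 = 280; py2_2 = 120; px0_3 = 10; py0_3 = 260; px1_3 = 60; py1_3 = 320; px2_4 = 280; py2_4 = 370; center_x_5 = 120; center_y_5 = 100; radius_5 = 40; center_x_6 = 260; center_y_6 = 110; py1_7 = 330; px1_8 = 400; py1_8 = 360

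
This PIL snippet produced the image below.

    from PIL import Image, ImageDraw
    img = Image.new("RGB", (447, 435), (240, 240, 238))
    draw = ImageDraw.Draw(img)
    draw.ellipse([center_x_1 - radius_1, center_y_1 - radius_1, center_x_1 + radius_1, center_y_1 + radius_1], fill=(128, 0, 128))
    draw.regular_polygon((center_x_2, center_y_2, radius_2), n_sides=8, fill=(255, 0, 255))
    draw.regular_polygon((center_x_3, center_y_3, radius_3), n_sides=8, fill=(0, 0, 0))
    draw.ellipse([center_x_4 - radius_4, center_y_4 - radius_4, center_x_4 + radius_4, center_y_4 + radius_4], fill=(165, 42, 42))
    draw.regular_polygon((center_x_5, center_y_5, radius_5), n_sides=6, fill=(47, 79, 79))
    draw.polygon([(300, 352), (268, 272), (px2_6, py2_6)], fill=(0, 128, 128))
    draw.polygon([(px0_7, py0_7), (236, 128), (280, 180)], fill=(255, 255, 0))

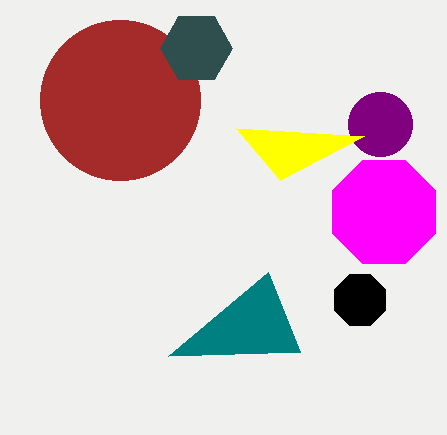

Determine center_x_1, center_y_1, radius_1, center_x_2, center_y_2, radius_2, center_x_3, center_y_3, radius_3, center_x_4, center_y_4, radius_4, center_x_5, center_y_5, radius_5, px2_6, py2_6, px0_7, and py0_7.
center_x_1 = 380; center_y_1 = 124; radius_1 = 32; center_x_2 = 384; center_y_2 = 212; radius_2 = 56; center_x_3 = 360; center_y_3 = 300; radius_3 = 28; center_x_4 = 120; center_y_4 = 100; radius_4 = 80; center_x_5 = 196; center_y_5 = 48; radius_5 = 36; px2_6 = 168; py2_6 = 356; px0_7 = 364; py0_7 = 136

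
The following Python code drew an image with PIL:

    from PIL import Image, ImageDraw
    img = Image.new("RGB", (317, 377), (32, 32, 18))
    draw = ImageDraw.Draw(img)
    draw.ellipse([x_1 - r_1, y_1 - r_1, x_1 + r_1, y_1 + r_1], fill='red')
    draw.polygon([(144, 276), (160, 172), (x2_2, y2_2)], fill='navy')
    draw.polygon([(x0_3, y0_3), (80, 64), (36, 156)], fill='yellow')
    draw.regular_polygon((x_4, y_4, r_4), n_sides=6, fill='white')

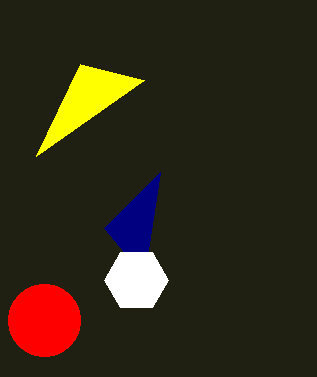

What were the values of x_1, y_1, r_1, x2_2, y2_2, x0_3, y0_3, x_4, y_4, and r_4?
x_1 = 44
y_1 = 320
r_1 = 36
x2_2 = 104
y2_2 = 228
x0_3 = 144
y0_3 = 80
x_4 = 136
y_4 = 280
r_4 = 32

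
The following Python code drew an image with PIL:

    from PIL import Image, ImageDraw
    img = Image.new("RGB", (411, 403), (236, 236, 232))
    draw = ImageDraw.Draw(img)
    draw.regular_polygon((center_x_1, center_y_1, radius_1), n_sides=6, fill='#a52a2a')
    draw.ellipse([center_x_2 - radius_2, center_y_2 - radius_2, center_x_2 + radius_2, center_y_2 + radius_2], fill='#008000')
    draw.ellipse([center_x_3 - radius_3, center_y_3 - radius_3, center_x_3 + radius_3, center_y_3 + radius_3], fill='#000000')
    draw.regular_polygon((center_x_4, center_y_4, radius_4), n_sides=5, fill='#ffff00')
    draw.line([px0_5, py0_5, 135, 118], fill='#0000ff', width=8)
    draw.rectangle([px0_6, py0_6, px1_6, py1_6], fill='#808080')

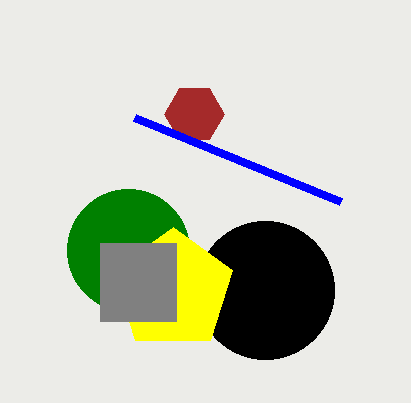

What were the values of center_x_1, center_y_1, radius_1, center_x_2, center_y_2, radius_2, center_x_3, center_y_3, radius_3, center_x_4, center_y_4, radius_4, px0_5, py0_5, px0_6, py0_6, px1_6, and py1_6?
center_x_1 = 194
center_y_1 = 114
radius_1 = 30
center_x_2 = 128
center_y_2 = 250
radius_2 = 61
center_x_3 = 265
center_y_3 = 290
radius_3 = 69
center_x_4 = 173
center_y_4 = 290
radius_4 = 63
px0_5 = 341
py0_5 = 202
px0_6 = 100
py0_6 = 243
px1_6 = 176
py1_6 = 321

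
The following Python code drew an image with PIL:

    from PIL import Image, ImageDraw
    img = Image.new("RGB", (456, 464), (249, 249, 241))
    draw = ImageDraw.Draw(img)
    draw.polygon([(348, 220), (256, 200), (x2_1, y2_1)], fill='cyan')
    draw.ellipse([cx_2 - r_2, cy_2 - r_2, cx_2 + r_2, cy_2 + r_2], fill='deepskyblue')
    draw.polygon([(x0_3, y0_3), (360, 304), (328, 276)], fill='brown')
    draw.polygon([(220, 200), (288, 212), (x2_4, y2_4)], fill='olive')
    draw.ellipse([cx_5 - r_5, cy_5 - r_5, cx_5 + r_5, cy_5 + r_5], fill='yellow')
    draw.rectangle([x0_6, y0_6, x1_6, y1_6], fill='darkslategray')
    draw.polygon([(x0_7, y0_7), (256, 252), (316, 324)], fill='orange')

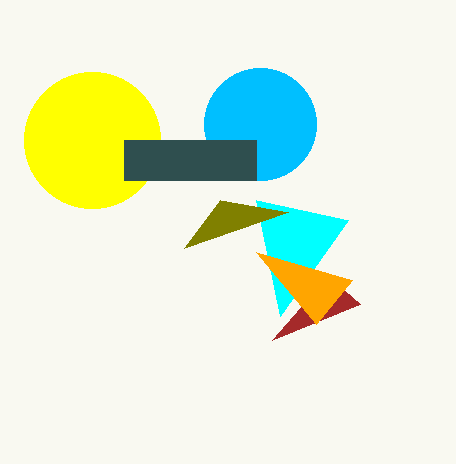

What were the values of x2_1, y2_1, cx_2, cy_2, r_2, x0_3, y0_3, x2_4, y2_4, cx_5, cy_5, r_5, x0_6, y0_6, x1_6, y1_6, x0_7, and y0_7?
x2_1 = 280, y2_1 = 316, cx_2 = 260, cy_2 = 124, r_2 = 56, x0_3 = 272, y0_3 = 340, x2_4 = 184, y2_4 = 248, cx_5 = 92, cy_5 = 140, r_5 = 68, x0_6 = 124, y0_6 = 140, x1_6 = 256, y1_6 = 180, x0_7 = 352, y0_7 = 280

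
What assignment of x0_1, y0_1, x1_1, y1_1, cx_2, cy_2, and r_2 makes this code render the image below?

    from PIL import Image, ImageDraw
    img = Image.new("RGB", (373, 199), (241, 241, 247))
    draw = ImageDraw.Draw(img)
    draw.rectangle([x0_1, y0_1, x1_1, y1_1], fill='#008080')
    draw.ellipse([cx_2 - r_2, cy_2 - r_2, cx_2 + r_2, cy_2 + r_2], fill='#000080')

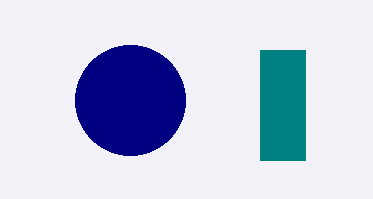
x0_1 = 260; y0_1 = 50; x1_1 = 305; y1_1 = 160; cx_2 = 130; cy_2 = 100; r_2 = 55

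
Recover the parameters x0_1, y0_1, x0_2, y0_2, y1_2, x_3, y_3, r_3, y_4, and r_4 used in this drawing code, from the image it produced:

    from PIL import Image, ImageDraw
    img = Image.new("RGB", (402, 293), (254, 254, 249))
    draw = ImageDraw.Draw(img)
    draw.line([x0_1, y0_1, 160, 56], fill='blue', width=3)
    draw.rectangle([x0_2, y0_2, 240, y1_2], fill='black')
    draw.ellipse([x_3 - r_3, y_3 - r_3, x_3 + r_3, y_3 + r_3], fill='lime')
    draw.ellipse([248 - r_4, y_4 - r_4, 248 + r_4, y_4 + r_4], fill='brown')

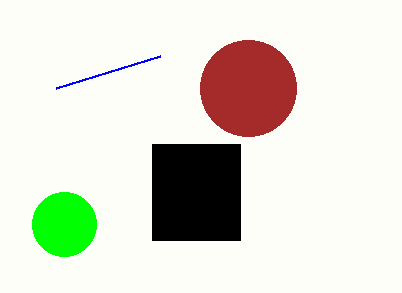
x0_1 = 56; y0_1 = 88; x0_2 = 152; y0_2 = 144; y1_2 = 240; x_3 = 64; y_3 = 224; r_3 = 32; y_4 = 88; r_4 = 48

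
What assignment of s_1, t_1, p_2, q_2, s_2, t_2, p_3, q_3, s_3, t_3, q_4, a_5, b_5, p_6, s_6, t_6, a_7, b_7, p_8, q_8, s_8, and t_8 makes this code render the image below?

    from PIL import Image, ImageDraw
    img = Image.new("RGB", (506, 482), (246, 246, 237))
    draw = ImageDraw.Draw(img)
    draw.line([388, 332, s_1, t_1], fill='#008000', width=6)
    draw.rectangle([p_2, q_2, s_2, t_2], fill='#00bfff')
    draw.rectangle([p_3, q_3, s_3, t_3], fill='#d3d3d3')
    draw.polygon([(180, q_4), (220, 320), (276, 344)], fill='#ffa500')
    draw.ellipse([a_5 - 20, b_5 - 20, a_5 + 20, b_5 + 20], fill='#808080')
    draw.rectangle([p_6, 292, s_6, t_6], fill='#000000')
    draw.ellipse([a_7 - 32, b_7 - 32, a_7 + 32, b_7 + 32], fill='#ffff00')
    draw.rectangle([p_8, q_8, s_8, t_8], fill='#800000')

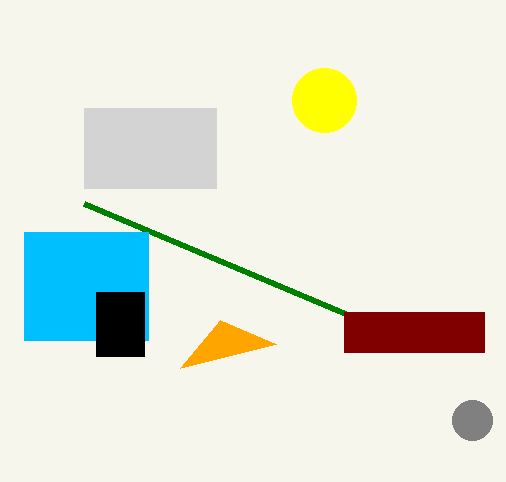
s_1 = 84
t_1 = 204
p_2 = 24
q_2 = 232
s_2 = 148
t_2 = 340
p_3 = 84
q_3 = 108
s_3 = 216
t_3 = 188
q_4 = 368
a_5 = 472
b_5 = 420
p_6 = 96
s_6 = 144
t_6 = 356
a_7 = 324
b_7 = 100
p_8 = 344
q_8 = 312
s_8 = 484
t_8 = 352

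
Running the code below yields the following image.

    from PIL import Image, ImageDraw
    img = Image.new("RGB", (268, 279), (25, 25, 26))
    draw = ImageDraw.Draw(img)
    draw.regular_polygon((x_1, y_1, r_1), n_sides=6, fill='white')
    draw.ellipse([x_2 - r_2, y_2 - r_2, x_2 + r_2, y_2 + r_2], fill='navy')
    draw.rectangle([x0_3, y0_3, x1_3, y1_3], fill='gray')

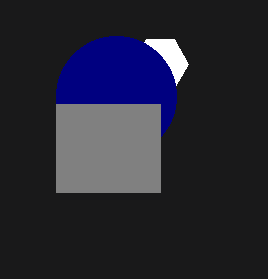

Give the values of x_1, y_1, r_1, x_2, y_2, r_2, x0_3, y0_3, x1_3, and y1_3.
x_1 = 160, y_1 = 64, r_1 = 28, x_2 = 116, y_2 = 96, r_2 = 60, x0_3 = 56, y0_3 = 104, x1_3 = 160, y1_3 = 192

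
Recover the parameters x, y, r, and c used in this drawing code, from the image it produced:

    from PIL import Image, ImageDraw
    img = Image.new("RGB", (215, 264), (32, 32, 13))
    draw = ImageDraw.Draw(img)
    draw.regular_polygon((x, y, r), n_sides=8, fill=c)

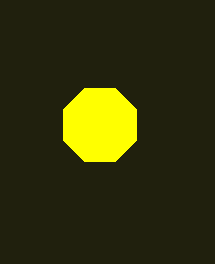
x = 100, y = 125, r = 40, c = 'yellow'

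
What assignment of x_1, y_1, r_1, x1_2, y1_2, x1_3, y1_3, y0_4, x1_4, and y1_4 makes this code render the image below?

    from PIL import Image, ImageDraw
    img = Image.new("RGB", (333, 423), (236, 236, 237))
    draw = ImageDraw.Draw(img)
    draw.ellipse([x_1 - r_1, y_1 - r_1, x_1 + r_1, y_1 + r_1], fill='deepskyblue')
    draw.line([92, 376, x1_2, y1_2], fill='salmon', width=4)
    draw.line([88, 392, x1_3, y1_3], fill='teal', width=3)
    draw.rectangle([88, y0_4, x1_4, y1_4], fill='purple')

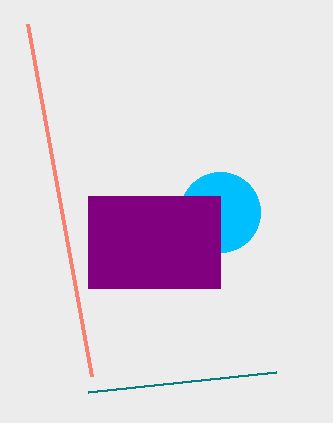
x_1 = 220; y_1 = 212; r_1 = 40; x1_2 = 28; y1_2 = 24; x1_3 = 276; y1_3 = 372; y0_4 = 196; x1_4 = 220; y1_4 = 288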